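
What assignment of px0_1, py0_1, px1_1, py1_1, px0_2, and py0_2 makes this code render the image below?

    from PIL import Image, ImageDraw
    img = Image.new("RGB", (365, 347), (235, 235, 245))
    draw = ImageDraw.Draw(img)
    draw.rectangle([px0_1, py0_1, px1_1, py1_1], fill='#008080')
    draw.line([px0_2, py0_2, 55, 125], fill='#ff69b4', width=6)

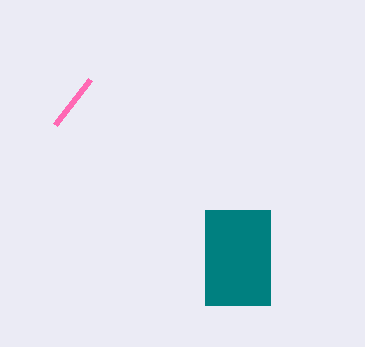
px0_1 = 205; py0_1 = 210; px1_1 = 270; py1_1 = 305; px0_2 = 90; py0_2 = 80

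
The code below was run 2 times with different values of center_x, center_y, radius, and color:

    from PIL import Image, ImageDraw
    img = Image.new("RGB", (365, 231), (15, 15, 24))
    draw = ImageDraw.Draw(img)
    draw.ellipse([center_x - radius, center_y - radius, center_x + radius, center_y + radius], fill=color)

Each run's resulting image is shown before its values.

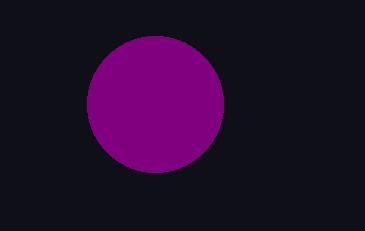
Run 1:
center_x = 155, center_y = 104, radius = 68, color = 'purple'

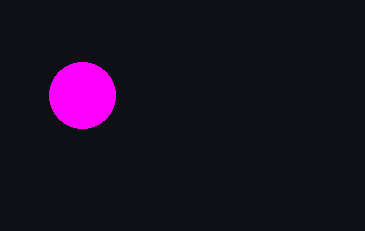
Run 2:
center_x = 82
center_y = 95
radius = 33
color = 'magenta'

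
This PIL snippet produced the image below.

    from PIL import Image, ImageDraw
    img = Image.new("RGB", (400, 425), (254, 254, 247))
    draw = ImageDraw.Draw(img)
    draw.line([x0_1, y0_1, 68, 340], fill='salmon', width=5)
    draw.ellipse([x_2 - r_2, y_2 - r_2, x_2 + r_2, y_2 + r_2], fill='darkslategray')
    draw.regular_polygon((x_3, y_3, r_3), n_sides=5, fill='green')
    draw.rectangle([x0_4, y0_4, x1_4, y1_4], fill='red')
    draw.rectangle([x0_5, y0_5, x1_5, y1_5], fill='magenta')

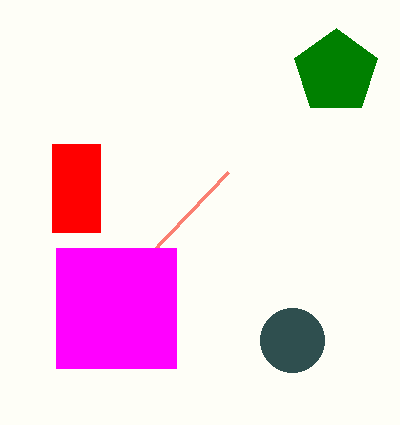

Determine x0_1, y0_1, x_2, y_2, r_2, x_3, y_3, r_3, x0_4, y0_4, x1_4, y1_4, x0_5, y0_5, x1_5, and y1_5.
x0_1 = 228; y0_1 = 172; x_2 = 292; y_2 = 340; r_2 = 32; x_3 = 336; y_3 = 72; r_3 = 44; x0_4 = 52; y0_4 = 144; x1_4 = 100; y1_4 = 232; x0_5 = 56; y0_5 = 248; x1_5 = 176; y1_5 = 368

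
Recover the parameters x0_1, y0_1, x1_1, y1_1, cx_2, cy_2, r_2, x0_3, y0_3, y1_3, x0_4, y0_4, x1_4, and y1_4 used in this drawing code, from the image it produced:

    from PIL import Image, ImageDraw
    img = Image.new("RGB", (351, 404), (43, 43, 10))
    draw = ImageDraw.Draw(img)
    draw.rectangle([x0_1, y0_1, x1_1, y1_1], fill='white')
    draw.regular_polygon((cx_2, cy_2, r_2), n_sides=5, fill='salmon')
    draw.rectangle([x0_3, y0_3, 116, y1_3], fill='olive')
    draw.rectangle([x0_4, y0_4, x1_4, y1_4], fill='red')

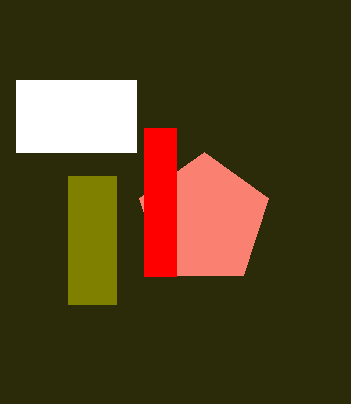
x0_1 = 16
y0_1 = 80
x1_1 = 136
y1_1 = 152
cx_2 = 204
cy_2 = 220
r_2 = 68
x0_3 = 68
y0_3 = 176
y1_3 = 304
x0_4 = 144
y0_4 = 128
x1_4 = 176
y1_4 = 276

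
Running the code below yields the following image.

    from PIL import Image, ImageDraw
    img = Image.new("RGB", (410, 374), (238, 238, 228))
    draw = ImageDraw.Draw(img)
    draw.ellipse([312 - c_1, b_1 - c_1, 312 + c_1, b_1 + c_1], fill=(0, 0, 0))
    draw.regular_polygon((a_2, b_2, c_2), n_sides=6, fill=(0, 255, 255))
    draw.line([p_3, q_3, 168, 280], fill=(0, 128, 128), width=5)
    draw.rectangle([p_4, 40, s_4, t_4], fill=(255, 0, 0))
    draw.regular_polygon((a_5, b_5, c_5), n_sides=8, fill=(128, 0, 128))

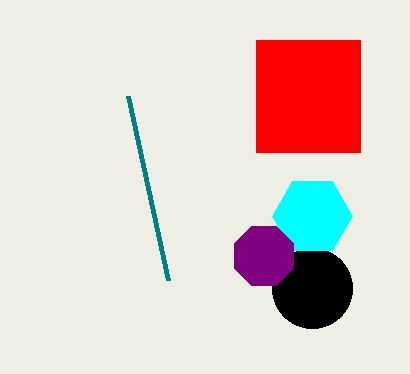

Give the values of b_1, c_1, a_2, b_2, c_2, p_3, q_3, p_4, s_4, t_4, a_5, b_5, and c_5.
b_1 = 288; c_1 = 40; a_2 = 312; b_2 = 216; c_2 = 40; p_3 = 128; q_3 = 96; p_4 = 256; s_4 = 360; t_4 = 152; a_5 = 264; b_5 = 256; c_5 = 32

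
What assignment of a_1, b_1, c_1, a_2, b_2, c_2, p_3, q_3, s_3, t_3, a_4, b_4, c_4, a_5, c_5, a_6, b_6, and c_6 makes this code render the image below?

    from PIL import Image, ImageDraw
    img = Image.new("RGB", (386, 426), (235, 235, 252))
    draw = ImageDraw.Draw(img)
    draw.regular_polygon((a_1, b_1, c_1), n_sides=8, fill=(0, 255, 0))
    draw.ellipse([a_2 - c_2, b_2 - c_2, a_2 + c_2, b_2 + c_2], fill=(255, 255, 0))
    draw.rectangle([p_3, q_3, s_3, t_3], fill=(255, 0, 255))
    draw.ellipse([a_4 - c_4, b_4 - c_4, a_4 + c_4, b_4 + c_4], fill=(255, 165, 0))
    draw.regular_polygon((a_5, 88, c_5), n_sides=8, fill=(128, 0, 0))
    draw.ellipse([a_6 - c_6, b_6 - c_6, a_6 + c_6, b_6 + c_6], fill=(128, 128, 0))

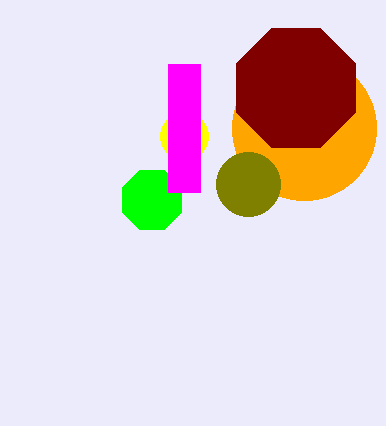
a_1 = 152, b_1 = 200, c_1 = 32, a_2 = 184, b_2 = 136, c_2 = 24, p_3 = 168, q_3 = 64, s_3 = 200, t_3 = 192, a_4 = 304, b_4 = 128, c_4 = 72, a_5 = 296, c_5 = 64, a_6 = 248, b_6 = 184, c_6 = 32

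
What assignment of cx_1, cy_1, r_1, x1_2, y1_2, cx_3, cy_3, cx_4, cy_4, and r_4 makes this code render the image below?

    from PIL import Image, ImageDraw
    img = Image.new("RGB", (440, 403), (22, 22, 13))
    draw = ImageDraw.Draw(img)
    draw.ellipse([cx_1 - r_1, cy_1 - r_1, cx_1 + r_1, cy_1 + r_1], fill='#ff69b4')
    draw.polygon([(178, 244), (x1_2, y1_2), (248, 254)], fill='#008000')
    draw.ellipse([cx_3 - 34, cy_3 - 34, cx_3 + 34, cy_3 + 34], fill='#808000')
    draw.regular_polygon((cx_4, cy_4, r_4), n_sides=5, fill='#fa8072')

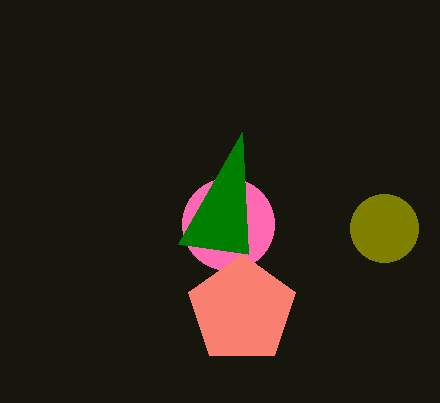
cx_1 = 228
cy_1 = 224
r_1 = 46
x1_2 = 242
y1_2 = 132
cx_3 = 384
cy_3 = 228
cx_4 = 242
cy_4 = 310
r_4 = 56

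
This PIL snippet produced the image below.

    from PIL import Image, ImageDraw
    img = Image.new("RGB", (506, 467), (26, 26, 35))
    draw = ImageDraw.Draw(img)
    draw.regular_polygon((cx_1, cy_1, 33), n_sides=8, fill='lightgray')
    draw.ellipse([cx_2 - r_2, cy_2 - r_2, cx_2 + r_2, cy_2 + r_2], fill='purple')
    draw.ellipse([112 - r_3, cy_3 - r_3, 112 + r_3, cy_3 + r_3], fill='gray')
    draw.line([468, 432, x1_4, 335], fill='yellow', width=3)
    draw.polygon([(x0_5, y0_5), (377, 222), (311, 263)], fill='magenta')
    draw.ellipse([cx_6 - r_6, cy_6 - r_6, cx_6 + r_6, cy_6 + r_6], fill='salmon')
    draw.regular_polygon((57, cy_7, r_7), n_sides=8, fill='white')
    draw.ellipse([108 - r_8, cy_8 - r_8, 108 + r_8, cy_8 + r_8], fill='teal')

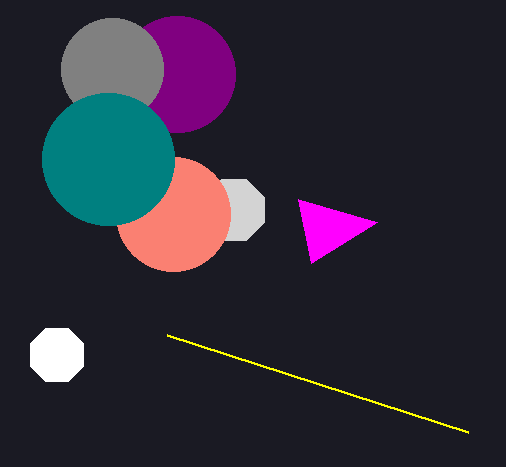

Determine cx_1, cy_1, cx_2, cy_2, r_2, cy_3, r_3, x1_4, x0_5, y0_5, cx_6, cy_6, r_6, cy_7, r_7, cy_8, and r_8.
cx_1 = 234; cy_1 = 210; cx_2 = 177; cy_2 = 74; r_2 = 58; cy_3 = 69; r_3 = 51; x1_4 = 167; x0_5 = 298; y0_5 = 199; cx_6 = 173; cy_6 = 214; r_6 = 57; cy_7 = 355; r_7 = 29; cy_8 = 159; r_8 = 66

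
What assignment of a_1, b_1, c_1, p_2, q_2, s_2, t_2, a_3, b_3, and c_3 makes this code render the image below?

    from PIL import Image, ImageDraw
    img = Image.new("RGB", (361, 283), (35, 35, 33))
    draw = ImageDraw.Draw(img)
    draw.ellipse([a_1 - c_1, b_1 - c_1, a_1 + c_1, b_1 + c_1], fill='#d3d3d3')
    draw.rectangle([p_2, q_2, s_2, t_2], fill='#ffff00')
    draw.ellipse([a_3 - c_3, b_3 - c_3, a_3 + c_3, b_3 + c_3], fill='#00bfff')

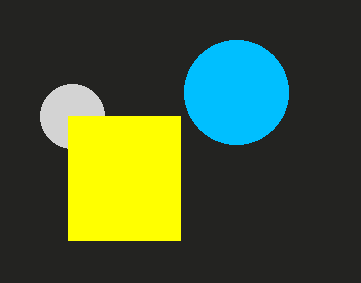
a_1 = 72; b_1 = 116; c_1 = 32; p_2 = 68; q_2 = 116; s_2 = 180; t_2 = 240; a_3 = 236; b_3 = 92; c_3 = 52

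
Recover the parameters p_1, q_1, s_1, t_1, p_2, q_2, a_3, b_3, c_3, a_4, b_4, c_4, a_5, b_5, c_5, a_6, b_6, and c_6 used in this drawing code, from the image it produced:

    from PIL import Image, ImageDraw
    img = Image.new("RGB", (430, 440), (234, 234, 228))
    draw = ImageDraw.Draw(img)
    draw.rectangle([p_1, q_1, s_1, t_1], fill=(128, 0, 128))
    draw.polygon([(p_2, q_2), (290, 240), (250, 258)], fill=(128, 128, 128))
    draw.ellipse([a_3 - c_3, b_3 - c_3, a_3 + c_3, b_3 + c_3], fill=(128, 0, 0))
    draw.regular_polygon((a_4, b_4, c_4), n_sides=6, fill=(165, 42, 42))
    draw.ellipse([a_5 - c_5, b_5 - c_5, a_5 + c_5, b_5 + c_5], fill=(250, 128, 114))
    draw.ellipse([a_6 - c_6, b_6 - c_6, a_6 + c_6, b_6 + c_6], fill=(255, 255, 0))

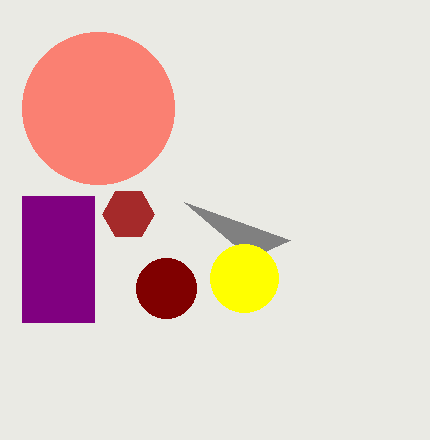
p_1 = 22, q_1 = 196, s_1 = 94, t_1 = 322, p_2 = 184, q_2 = 202, a_3 = 166, b_3 = 288, c_3 = 30, a_4 = 128, b_4 = 214, c_4 = 26, a_5 = 98, b_5 = 108, c_5 = 76, a_6 = 244, b_6 = 278, c_6 = 34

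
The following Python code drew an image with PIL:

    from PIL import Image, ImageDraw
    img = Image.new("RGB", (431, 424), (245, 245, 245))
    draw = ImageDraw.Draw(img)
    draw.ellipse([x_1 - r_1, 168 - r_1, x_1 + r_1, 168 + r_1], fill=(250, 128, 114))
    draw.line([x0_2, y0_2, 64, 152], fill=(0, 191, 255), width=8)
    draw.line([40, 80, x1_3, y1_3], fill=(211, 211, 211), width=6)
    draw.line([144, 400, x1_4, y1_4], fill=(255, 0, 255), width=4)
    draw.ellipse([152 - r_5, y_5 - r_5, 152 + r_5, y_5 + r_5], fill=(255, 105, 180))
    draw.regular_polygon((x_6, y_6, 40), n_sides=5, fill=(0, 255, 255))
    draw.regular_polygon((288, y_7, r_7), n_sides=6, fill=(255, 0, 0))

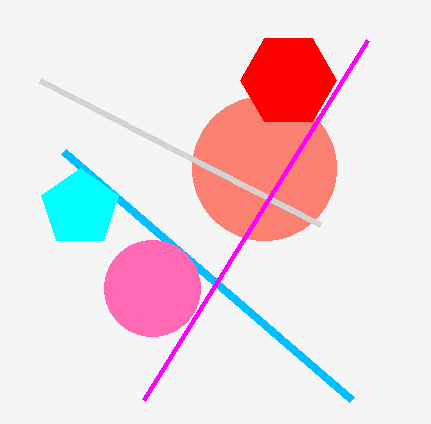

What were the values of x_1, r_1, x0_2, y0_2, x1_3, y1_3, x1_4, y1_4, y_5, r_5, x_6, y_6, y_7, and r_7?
x_1 = 264, r_1 = 72, x0_2 = 352, y0_2 = 400, x1_3 = 320, y1_3 = 224, x1_4 = 368, y1_4 = 40, y_5 = 288, r_5 = 48, x_6 = 80, y_6 = 208, y_7 = 80, r_7 = 48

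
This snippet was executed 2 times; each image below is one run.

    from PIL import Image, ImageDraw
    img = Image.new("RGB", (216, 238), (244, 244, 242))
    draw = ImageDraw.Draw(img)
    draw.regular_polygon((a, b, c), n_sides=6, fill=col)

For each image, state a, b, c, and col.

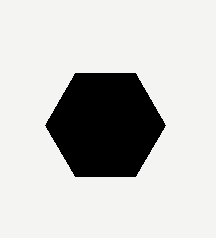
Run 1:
a = 105, b = 125, c = 60, col = 'black'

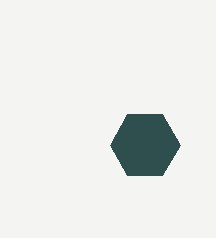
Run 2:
a = 145, b = 145, c = 35, col = 'darkslategray'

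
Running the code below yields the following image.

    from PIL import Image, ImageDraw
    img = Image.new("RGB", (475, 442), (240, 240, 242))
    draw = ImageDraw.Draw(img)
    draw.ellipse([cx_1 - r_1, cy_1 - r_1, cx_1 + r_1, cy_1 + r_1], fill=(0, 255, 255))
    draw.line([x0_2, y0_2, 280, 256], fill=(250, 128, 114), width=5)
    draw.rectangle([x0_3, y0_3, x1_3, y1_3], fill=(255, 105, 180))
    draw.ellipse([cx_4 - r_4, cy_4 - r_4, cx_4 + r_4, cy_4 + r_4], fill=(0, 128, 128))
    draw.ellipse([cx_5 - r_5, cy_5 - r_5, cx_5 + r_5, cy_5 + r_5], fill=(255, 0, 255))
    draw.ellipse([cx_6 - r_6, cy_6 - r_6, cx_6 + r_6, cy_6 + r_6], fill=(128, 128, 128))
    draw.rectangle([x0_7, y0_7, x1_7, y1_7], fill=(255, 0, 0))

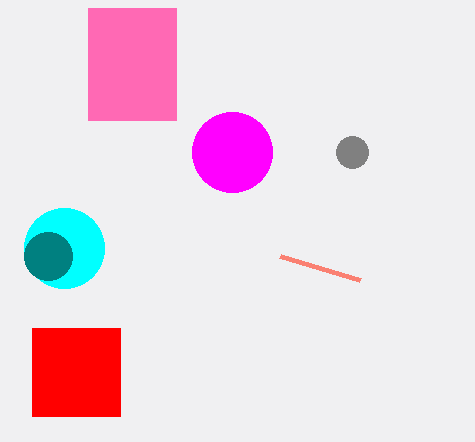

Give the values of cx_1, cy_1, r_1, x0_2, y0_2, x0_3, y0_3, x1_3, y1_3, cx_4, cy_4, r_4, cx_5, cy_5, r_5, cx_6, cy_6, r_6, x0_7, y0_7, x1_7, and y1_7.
cx_1 = 64
cy_1 = 248
r_1 = 40
x0_2 = 360
y0_2 = 280
x0_3 = 88
y0_3 = 8
x1_3 = 176
y1_3 = 120
cx_4 = 48
cy_4 = 256
r_4 = 24
cx_5 = 232
cy_5 = 152
r_5 = 40
cx_6 = 352
cy_6 = 152
r_6 = 16
x0_7 = 32
y0_7 = 328
x1_7 = 120
y1_7 = 416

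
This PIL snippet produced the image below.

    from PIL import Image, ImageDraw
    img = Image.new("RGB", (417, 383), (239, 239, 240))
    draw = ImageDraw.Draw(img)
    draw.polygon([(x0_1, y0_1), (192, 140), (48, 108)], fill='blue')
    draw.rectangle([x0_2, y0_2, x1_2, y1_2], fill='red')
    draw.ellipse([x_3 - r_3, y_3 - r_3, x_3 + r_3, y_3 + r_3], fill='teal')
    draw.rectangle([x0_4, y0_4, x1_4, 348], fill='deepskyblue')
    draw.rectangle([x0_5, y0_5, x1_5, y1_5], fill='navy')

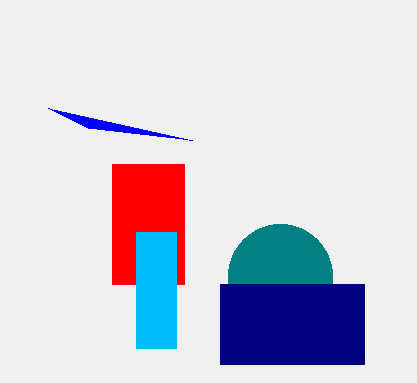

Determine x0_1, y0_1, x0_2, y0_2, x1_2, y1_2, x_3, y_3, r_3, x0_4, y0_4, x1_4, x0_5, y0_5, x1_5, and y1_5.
x0_1 = 88, y0_1 = 128, x0_2 = 112, y0_2 = 164, x1_2 = 184, y1_2 = 284, x_3 = 280, y_3 = 276, r_3 = 52, x0_4 = 136, y0_4 = 232, x1_4 = 176, x0_5 = 220, y0_5 = 284, x1_5 = 364, y1_5 = 364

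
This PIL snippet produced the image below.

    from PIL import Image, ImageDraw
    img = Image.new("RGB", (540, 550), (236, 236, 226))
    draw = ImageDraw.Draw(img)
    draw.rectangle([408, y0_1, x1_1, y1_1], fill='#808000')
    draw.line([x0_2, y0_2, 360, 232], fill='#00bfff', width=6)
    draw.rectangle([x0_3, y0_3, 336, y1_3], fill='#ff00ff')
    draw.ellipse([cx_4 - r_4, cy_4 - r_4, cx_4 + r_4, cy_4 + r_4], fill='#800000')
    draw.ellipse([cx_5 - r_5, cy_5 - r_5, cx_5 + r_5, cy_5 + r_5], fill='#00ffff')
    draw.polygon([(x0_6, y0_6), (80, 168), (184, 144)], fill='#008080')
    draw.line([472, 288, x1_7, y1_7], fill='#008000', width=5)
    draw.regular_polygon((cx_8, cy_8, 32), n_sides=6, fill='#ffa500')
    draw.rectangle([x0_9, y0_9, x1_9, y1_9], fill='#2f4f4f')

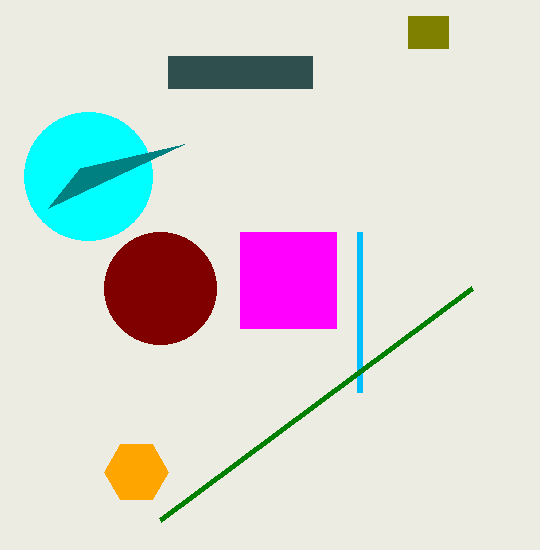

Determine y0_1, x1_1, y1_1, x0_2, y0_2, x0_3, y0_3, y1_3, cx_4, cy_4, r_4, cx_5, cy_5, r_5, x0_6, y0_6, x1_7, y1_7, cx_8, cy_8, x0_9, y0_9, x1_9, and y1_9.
y0_1 = 16; x1_1 = 448; y1_1 = 48; x0_2 = 360; y0_2 = 392; x0_3 = 240; y0_3 = 232; y1_3 = 328; cx_4 = 160; cy_4 = 288; r_4 = 56; cx_5 = 88; cy_5 = 176; r_5 = 64; x0_6 = 48; y0_6 = 208; x1_7 = 160; y1_7 = 520; cx_8 = 136; cy_8 = 472; x0_9 = 168; y0_9 = 56; x1_9 = 312; y1_9 = 88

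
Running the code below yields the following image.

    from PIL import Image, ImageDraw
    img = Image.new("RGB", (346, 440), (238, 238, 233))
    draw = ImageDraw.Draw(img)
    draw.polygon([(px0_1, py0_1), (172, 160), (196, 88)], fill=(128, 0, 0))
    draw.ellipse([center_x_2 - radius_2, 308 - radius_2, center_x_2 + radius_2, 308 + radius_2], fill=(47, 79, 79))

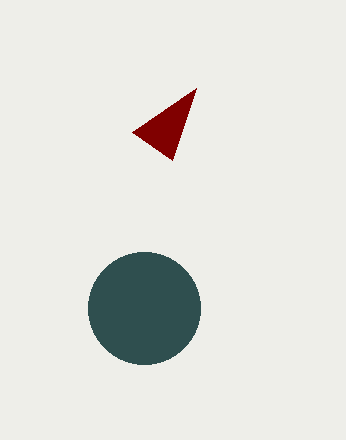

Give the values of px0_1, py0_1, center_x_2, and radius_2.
px0_1 = 132; py0_1 = 132; center_x_2 = 144; radius_2 = 56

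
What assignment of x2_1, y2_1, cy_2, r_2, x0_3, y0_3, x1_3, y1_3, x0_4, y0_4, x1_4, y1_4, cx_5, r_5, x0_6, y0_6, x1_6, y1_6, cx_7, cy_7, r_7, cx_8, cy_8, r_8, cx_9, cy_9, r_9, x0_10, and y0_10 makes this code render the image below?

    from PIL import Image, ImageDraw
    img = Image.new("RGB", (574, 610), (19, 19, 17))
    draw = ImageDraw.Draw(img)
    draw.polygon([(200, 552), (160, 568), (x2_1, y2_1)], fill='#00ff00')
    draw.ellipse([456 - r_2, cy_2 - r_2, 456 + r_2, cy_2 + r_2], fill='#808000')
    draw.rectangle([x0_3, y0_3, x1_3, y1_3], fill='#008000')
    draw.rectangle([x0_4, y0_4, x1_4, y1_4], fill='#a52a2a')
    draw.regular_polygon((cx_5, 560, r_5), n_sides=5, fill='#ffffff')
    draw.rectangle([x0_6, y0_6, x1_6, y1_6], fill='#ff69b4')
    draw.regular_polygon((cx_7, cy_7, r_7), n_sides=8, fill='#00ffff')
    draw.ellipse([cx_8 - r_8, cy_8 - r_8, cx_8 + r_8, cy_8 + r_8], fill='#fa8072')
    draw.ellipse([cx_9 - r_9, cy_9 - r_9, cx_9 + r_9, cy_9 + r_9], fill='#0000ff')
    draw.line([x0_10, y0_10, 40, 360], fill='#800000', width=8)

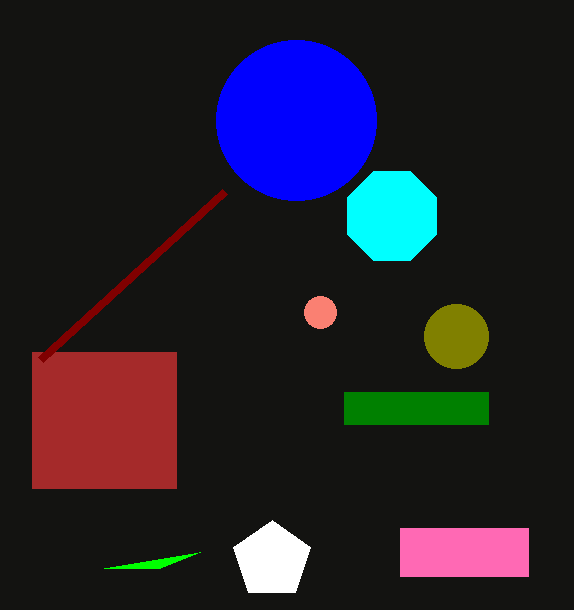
x2_1 = 104
y2_1 = 568
cy_2 = 336
r_2 = 32
x0_3 = 344
y0_3 = 392
x1_3 = 488
y1_3 = 424
x0_4 = 32
y0_4 = 352
x1_4 = 176
y1_4 = 488
cx_5 = 272
r_5 = 40
x0_6 = 400
y0_6 = 528
x1_6 = 528
y1_6 = 576
cx_7 = 392
cy_7 = 216
r_7 = 48
cx_8 = 320
cy_8 = 312
r_8 = 16
cx_9 = 296
cy_9 = 120
r_9 = 80
x0_10 = 224
y0_10 = 192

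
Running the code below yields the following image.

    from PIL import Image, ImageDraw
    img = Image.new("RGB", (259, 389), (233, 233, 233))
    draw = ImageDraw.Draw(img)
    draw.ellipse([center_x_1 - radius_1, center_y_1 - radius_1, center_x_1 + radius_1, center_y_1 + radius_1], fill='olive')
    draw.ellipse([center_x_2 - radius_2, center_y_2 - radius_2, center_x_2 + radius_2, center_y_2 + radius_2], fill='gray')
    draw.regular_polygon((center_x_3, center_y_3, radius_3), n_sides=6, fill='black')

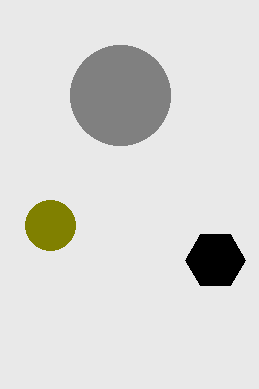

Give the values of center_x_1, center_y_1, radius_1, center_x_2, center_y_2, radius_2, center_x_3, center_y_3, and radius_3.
center_x_1 = 50, center_y_1 = 225, radius_1 = 25, center_x_2 = 120, center_y_2 = 95, radius_2 = 50, center_x_3 = 215, center_y_3 = 260, radius_3 = 30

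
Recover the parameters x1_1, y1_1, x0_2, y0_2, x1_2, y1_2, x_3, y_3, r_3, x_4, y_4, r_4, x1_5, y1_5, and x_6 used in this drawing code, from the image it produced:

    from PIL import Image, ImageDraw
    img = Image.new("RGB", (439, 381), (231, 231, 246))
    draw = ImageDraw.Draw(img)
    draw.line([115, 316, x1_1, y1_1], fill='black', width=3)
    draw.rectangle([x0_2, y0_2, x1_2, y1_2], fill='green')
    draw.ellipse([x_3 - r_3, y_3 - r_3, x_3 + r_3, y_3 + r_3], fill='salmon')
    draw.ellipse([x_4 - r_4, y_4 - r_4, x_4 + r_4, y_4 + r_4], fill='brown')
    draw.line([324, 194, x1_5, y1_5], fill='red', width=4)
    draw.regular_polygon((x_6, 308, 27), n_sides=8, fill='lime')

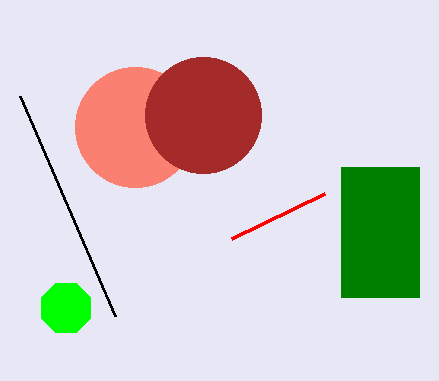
x1_1 = 20, y1_1 = 96, x0_2 = 341, y0_2 = 167, x1_2 = 419, y1_2 = 297, x_3 = 135, y_3 = 127, r_3 = 60, x_4 = 203, y_4 = 115, r_4 = 58, x1_5 = 231, y1_5 = 239, x_6 = 66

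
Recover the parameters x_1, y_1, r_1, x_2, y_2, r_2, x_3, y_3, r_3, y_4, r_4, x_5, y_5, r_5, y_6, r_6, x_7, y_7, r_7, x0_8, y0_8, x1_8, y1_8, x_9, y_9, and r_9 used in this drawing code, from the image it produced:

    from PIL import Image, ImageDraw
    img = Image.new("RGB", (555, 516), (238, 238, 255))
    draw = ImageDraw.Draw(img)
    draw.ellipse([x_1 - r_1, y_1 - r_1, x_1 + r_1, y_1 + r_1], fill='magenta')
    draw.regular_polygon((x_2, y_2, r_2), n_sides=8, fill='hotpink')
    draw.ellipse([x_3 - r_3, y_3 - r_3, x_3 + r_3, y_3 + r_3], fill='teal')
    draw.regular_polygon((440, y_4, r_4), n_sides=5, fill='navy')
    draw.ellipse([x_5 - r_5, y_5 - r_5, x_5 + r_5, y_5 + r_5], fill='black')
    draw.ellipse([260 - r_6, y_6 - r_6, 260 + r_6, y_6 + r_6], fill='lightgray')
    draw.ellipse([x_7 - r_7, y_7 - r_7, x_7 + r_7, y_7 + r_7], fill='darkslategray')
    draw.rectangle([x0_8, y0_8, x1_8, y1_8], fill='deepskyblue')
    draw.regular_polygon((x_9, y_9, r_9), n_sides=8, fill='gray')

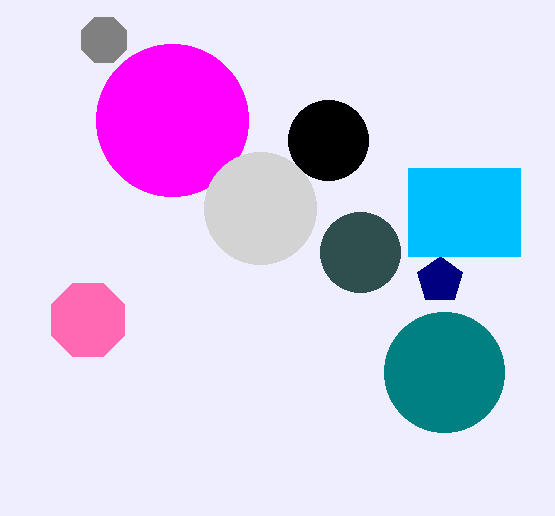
x_1 = 172, y_1 = 120, r_1 = 76, x_2 = 88, y_2 = 320, r_2 = 40, x_3 = 444, y_3 = 372, r_3 = 60, y_4 = 280, r_4 = 24, x_5 = 328, y_5 = 140, r_5 = 40, y_6 = 208, r_6 = 56, x_7 = 360, y_7 = 252, r_7 = 40, x0_8 = 408, y0_8 = 168, x1_8 = 520, y1_8 = 256, x_9 = 104, y_9 = 40, r_9 = 24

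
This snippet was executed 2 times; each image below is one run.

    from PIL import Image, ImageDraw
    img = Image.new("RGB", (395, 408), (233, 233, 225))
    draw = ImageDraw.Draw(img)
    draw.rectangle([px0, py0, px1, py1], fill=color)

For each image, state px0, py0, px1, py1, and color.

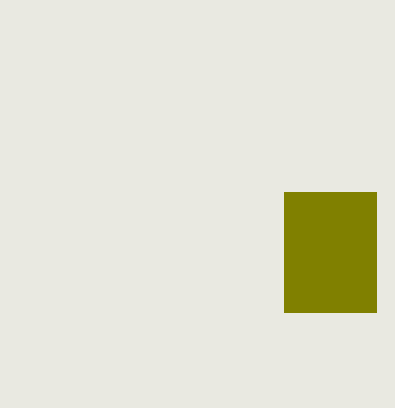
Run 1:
px0 = 284
py0 = 192
px1 = 376
py1 = 312
color = 'olive'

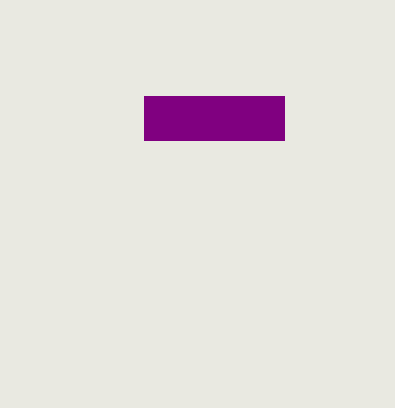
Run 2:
px0 = 144
py0 = 96
px1 = 284
py1 = 140
color = 'purple'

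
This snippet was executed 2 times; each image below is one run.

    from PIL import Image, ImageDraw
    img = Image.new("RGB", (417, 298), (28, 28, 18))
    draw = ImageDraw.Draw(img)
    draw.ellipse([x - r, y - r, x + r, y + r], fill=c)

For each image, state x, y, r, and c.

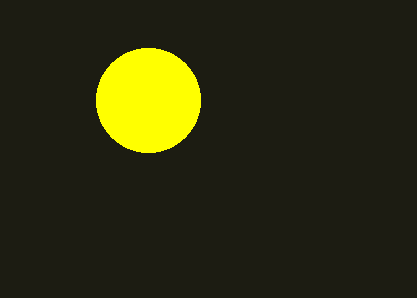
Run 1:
x = 148
y = 100
r = 52
c = 'yellow'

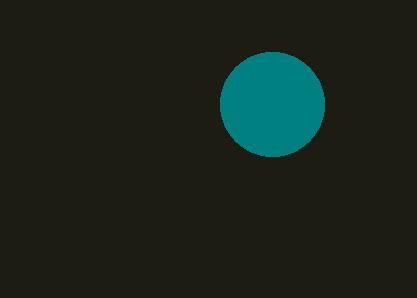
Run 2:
x = 272, y = 104, r = 52, c = 'teal'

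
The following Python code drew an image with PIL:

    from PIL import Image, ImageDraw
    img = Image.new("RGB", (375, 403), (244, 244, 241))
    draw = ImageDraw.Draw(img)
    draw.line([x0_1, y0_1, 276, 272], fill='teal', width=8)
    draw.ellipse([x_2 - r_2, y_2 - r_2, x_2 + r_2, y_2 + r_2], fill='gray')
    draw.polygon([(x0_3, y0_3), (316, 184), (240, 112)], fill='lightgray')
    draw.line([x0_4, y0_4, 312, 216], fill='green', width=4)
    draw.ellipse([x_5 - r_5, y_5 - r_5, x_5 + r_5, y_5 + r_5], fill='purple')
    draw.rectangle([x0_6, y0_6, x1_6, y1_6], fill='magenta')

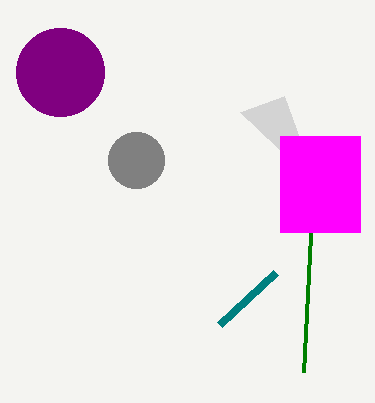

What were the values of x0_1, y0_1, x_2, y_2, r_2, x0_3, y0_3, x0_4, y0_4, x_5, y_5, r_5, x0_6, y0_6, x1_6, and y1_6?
x0_1 = 220, y0_1 = 324, x_2 = 136, y_2 = 160, r_2 = 28, x0_3 = 284, y0_3 = 96, x0_4 = 304, y0_4 = 372, x_5 = 60, y_5 = 72, r_5 = 44, x0_6 = 280, y0_6 = 136, x1_6 = 360, y1_6 = 232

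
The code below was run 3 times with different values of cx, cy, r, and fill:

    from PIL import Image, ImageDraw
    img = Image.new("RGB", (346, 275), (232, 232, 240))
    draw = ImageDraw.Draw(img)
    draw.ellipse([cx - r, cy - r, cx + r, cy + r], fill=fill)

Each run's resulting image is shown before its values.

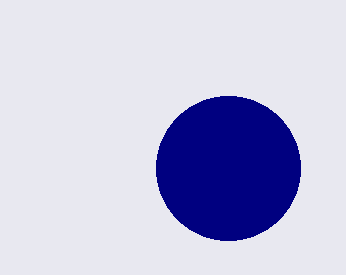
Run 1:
cx = 228, cy = 168, r = 72, fill = 'navy'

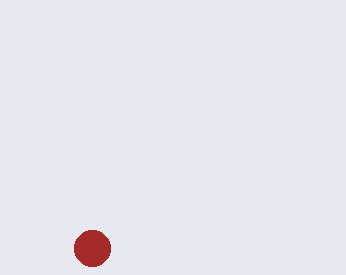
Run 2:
cx = 92
cy = 248
r = 18
fill = 'brown'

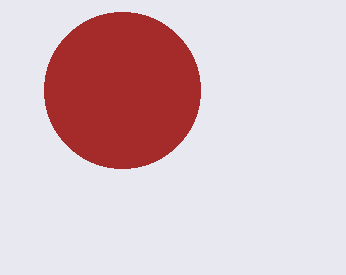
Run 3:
cx = 122; cy = 90; r = 78; fill = 'brown'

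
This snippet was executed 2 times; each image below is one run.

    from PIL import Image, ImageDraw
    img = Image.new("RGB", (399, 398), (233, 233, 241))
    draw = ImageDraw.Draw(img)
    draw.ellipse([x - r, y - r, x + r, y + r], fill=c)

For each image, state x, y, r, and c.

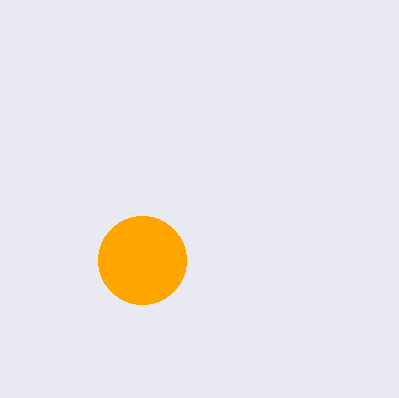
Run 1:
x = 142; y = 260; r = 44; c = 'orange'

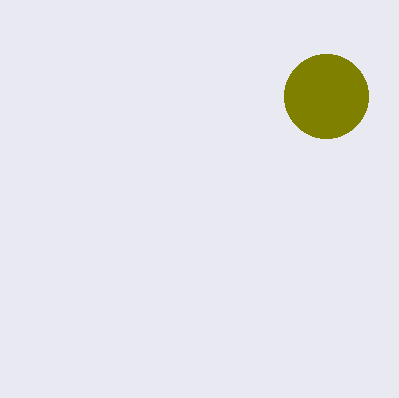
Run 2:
x = 326, y = 96, r = 42, c = 'olive'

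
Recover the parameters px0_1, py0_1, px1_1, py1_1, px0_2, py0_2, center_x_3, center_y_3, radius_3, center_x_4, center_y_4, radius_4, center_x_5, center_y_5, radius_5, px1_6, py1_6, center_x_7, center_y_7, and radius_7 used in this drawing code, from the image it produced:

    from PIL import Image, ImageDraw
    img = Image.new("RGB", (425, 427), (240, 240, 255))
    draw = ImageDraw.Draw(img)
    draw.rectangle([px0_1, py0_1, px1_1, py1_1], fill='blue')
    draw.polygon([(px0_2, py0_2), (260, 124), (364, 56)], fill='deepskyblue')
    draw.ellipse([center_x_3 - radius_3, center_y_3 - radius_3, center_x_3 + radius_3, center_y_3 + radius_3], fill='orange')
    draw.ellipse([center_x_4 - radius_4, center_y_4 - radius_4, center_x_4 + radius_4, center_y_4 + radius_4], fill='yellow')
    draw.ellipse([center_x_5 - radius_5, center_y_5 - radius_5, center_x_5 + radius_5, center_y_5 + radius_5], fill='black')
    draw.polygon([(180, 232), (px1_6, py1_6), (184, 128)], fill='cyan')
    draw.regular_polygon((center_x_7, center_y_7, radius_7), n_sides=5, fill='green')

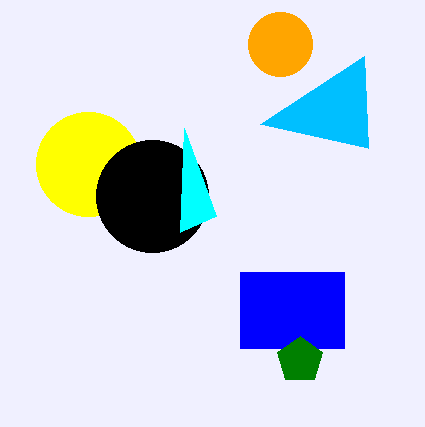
px0_1 = 240; py0_1 = 272; px1_1 = 344; py1_1 = 348; px0_2 = 368; py0_2 = 148; center_x_3 = 280; center_y_3 = 44; radius_3 = 32; center_x_4 = 88; center_y_4 = 164; radius_4 = 52; center_x_5 = 152; center_y_5 = 196; radius_5 = 56; px1_6 = 216; py1_6 = 216; center_x_7 = 300; center_y_7 = 360; radius_7 = 24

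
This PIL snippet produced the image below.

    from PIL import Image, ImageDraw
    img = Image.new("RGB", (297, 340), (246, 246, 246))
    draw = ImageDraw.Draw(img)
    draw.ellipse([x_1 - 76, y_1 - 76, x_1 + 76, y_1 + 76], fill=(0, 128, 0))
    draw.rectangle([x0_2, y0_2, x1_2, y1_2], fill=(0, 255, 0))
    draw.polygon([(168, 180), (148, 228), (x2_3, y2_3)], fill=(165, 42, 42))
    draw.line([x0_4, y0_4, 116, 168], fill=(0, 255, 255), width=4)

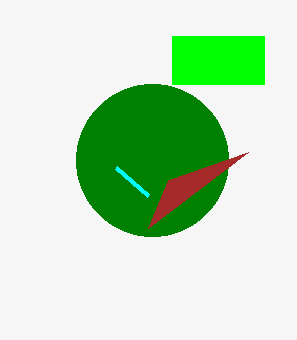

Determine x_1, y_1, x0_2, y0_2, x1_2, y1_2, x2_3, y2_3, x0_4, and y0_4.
x_1 = 152
y_1 = 160
x0_2 = 172
y0_2 = 36
x1_2 = 264
y1_2 = 84
x2_3 = 248
y2_3 = 152
x0_4 = 148
y0_4 = 196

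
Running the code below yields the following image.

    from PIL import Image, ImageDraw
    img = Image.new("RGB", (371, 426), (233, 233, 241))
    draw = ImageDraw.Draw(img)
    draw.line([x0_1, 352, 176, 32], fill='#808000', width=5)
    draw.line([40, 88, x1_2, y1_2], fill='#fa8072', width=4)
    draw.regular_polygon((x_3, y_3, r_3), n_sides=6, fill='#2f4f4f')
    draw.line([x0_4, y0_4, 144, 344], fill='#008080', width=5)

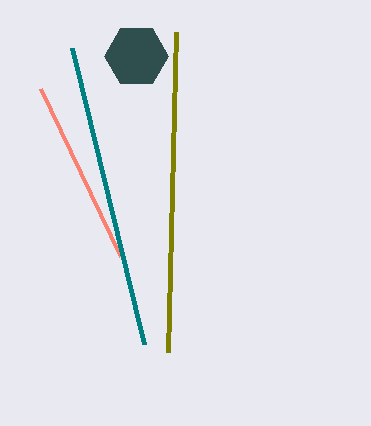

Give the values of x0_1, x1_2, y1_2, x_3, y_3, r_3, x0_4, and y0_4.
x0_1 = 168, x1_2 = 120, y1_2 = 256, x_3 = 136, y_3 = 56, r_3 = 32, x0_4 = 72, y0_4 = 48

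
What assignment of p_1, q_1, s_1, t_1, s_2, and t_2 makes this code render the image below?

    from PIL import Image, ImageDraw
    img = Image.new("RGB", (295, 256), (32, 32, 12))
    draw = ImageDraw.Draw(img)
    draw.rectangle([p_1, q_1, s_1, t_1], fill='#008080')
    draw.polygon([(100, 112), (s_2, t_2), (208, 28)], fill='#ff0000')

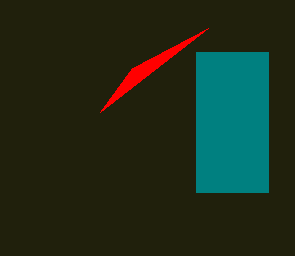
p_1 = 196
q_1 = 52
s_1 = 268
t_1 = 192
s_2 = 132
t_2 = 68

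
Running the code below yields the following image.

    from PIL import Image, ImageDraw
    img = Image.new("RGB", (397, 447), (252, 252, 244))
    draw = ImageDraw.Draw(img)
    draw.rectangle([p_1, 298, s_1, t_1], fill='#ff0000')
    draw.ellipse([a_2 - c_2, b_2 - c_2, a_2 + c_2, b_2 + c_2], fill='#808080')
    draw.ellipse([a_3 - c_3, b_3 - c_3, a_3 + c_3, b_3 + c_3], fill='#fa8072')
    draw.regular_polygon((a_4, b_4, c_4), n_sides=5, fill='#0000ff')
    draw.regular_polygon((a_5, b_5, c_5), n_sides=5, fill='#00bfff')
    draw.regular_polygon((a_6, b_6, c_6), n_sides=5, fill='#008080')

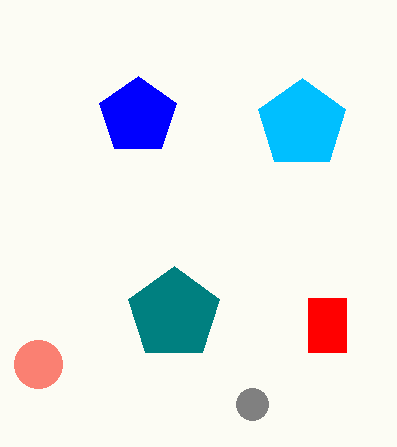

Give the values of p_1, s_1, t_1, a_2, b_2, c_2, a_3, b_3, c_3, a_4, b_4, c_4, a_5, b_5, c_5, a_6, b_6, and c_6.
p_1 = 308
s_1 = 346
t_1 = 352
a_2 = 252
b_2 = 404
c_2 = 16
a_3 = 38
b_3 = 364
c_3 = 24
a_4 = 138
b_4 = 116
c_4 = 40
a_5 = 302
b_5 = 124
c_5 = 46
a_6 = 174
b_6 = 314
c_6 = 48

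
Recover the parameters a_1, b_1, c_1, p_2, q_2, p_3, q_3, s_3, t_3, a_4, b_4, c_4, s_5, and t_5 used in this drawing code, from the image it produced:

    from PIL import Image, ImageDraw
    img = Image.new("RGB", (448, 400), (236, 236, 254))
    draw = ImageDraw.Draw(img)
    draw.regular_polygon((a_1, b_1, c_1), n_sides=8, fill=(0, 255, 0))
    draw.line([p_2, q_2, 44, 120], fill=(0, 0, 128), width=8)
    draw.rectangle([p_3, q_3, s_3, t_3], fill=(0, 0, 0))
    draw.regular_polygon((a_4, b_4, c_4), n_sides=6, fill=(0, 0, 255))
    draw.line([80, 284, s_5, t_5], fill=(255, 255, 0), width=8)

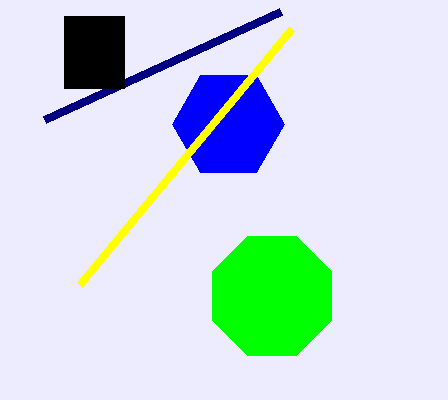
a_1 = 272; b_1 = 296; c_1 = 64; p_2 = 280; q_2 = 12; p_3 = 64; q_3 = 16; s_3 = 124; t_3 = 88; a_4 = 228; b_4 = 124; c_4 = 56; s_5 = 292; t_5 = 28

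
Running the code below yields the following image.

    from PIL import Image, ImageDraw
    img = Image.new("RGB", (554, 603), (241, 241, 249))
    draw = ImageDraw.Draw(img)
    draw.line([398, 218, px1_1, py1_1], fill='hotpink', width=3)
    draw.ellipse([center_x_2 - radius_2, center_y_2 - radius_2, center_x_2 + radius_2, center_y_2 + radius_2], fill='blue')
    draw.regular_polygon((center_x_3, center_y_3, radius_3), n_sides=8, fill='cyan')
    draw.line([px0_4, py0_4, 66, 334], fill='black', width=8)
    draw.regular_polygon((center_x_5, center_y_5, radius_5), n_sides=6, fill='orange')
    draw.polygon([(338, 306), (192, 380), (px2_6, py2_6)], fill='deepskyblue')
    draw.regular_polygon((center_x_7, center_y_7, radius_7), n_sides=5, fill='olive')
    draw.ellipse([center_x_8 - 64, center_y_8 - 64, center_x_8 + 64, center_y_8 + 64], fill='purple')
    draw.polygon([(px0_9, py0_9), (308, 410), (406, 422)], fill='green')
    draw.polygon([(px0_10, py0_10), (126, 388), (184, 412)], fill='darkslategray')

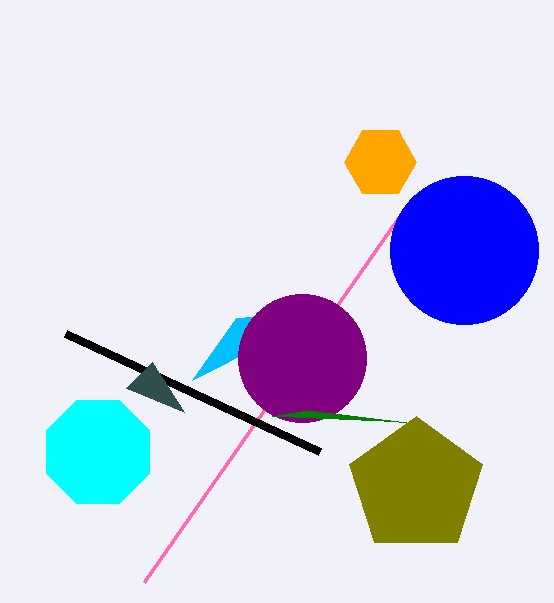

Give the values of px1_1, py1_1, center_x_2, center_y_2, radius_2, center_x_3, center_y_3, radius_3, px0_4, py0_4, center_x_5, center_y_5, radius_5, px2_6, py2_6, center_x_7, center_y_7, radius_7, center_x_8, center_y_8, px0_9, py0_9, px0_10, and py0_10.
px1_1 = 144; py1_1 = 582; center_x_2 = 464; center_y_2 = 250; radius_2 = 74; center_x_3 = 98; center_y_3 = 452; radius_3 = 56; px0_4 = 320; py0_4 = 452; center_x_5 = 380; center_y_5 = 162; radius_5 = 36; px2_6 = 236; py2_6 = 318; center_x_7 = 416; center_y_7 = 486; radius_7 = 70; center_x_8 = 302; center_y_8 = 358; px0_9 = 272; py0_9 = 416; px0_10 = 152; py0_10 = 362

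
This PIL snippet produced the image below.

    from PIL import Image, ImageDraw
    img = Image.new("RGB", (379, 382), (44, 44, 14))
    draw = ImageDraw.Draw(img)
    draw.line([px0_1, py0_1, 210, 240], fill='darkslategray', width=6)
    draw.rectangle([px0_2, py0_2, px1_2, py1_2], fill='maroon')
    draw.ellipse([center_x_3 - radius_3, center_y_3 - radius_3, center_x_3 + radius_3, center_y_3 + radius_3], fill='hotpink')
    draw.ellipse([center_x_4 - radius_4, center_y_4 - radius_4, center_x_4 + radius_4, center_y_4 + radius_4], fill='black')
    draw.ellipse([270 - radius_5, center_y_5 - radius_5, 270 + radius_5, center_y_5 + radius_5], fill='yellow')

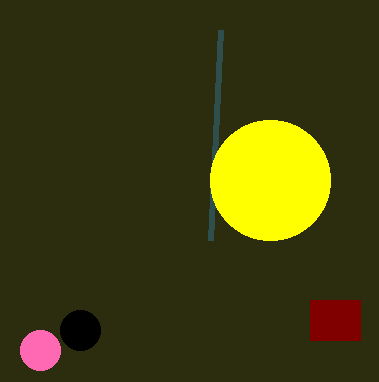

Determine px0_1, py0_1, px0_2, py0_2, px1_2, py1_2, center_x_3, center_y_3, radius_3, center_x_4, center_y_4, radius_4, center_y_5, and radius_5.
px0_1 = 220, py0_1 = 30, px0_2 = 310, py0_2 = 300, px1_2 = 360, py1_2 = 340, center_x_3 = 40, center_y_3 = 350, radius_3 = 20, center_x_4 = 80, center_y_4 = 330, radius_4 = 20, center_y_5 = 180, radius_5 = 60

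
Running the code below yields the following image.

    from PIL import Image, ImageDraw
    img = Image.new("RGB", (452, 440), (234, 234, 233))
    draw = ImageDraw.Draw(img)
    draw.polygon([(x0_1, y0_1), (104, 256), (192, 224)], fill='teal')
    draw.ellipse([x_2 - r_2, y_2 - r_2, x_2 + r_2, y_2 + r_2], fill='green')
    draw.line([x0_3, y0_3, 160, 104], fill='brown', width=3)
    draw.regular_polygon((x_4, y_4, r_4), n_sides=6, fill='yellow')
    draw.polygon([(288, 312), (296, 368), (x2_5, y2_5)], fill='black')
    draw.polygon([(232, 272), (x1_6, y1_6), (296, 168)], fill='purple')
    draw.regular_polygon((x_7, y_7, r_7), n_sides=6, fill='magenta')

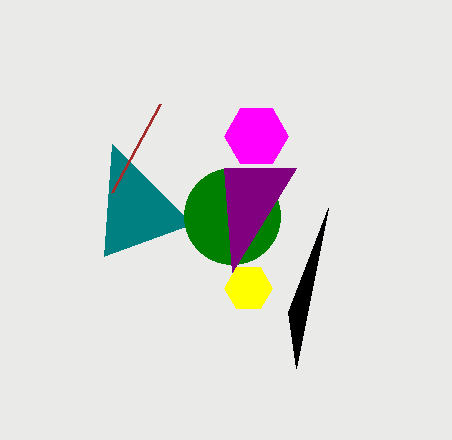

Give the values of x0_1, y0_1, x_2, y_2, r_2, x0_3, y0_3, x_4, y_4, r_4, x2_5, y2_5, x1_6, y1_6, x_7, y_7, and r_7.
x0_1 = 112, y0_1 = 144, x_2 = 232, y_2 = 216, r_2 = 48, x0_3 = 112, y0_3 = 192, x_4 = 248, y_4 = 288, r_4 = 24, x2_5 = 328, y2_5 = 208, x1_6 = 224, y1_6 = 168, x_7 = 256, y_7 = 136, r_7 = 32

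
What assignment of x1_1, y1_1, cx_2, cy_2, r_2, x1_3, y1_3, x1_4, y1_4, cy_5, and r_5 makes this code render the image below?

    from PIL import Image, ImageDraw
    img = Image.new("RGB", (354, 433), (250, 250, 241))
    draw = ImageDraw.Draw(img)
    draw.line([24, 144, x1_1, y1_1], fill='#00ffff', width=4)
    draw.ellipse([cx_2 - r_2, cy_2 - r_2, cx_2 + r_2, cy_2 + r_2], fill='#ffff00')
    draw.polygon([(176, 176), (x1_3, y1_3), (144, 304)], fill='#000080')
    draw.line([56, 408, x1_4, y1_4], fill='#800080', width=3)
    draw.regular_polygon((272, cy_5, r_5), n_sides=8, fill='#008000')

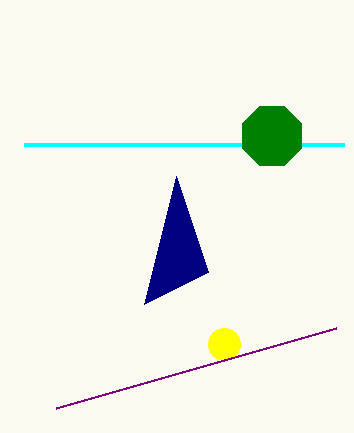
x1_1 = 344
y1_1 = 144
cx_2 = 224
cy_2 = 344
r_2 = 16
x1_3 = 208
y1_3 = 272
x1_4 = 336
y1_4 = 328
cy_5 = 136
r_5 = 32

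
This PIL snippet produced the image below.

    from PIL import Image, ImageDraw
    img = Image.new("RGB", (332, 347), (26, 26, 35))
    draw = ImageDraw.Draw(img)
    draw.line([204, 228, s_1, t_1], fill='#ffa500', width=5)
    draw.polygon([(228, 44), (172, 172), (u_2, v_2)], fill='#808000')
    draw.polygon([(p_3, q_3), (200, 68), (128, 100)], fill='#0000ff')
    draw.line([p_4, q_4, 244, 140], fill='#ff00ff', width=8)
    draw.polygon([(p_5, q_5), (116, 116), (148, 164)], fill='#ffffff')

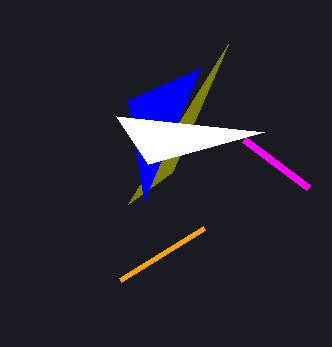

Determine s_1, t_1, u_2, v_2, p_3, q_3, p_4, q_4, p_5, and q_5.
s_1 = 120
t_1 = 280
u_2 = 128
v_2 = 204
p_3 = 144
q_3 = 200
p_4 = 308
q_4 = 188
p_5 = 264
q_5 = 132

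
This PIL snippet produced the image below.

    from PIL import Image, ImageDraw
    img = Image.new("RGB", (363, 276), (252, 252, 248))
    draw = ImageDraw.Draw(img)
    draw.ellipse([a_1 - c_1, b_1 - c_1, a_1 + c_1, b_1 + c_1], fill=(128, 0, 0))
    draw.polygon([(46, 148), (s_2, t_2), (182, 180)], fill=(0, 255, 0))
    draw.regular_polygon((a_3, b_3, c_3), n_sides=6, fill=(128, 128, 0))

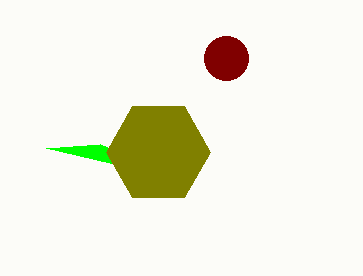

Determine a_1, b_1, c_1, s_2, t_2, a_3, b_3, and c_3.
a_1 = 226; b_1 = 58; c_1 = 22; s_2 = 100; t_2 = 144; a_3 = 158; b_3 = 152; c_3 = 52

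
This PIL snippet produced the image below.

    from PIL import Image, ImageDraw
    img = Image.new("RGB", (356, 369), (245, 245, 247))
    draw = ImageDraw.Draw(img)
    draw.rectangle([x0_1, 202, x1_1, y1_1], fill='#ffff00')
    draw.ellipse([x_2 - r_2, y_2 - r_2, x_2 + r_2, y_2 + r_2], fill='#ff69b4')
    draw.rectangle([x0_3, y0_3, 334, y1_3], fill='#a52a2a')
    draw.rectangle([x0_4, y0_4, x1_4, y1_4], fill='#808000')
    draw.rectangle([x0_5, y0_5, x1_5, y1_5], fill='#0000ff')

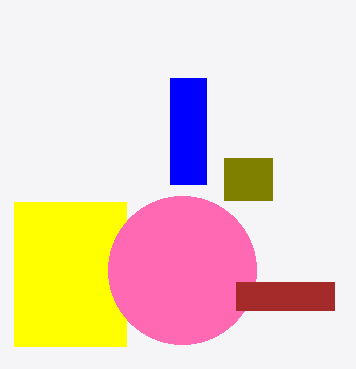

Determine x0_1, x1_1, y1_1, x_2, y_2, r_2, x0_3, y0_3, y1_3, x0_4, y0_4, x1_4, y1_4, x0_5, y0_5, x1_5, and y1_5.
x0_1 = 14, x1_1 = 126, y1_1 = 346, x_2 = 182, y_2 = 270, r_2 = 74, x0_3 = 236, y0_3 = 282, y1_3 = 310, x0_4 = 224, y0_4 = 158, x1_4 = 272, y1_4 = 200, x0_5 = 170, y0_5 = 78, x1_5 = 206, y1_5 = 184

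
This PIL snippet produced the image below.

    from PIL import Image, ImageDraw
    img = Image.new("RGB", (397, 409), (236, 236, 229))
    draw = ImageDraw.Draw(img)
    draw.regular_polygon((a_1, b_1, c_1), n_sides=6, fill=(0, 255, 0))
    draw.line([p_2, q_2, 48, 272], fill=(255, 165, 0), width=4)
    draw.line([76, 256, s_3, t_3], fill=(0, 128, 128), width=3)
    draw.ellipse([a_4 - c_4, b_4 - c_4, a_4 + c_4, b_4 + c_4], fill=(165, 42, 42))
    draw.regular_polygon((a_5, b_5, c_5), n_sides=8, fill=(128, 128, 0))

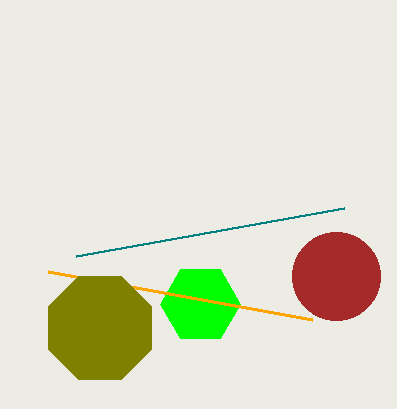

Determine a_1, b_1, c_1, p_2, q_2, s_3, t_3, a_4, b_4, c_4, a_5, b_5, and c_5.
a_1 = 200, b_1 = 304, c_1 = 40, p_2 = 312, q_2 = 320, s_3 = 344, t_3 = 208, a_4 = 336, b_4 = 276, c_4 = 44, a_5 = 100, b_5 = 328, c_5 = 56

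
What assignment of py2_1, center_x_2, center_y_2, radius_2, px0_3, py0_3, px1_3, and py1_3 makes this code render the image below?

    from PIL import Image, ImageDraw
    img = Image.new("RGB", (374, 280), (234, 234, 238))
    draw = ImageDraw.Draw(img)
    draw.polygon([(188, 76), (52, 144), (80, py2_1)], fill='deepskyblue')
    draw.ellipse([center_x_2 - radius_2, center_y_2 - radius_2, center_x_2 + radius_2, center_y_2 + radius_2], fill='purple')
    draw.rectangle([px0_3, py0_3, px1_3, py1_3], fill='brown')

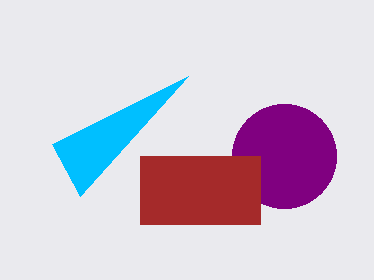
py2_1 = 196
center_x_2 = 284
center_y_2 = 156
radius_2 = 52
px0_3 = 140
py0_3 = 156
px1_3 = 260
py1_3 = 224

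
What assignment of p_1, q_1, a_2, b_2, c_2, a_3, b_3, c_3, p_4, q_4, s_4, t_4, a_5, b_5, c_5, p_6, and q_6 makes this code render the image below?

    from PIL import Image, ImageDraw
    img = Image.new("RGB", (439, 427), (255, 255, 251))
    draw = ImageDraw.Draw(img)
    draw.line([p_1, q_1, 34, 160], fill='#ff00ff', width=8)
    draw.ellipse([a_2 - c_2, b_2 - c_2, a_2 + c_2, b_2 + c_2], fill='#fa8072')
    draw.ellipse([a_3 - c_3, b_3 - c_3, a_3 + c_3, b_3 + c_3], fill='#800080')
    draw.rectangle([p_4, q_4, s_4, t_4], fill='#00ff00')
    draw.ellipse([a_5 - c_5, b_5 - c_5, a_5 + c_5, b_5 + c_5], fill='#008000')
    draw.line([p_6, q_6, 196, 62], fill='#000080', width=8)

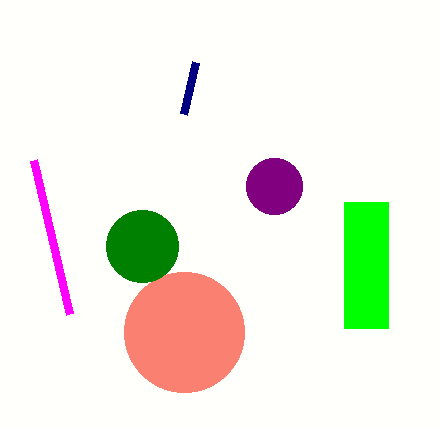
p_1 = 70
q_1 = 314
a_2 = 184
b_2 = 332
c_2 = 60
a_3 = 274
b_3 = 186
c_3 = 28
p_4 = 344
q_4 = 202
s_4 = 388
t_4 = 328
a_5 = 142
b_5 = 246
c_5 = 36
p_6 = 184
q_6 = 114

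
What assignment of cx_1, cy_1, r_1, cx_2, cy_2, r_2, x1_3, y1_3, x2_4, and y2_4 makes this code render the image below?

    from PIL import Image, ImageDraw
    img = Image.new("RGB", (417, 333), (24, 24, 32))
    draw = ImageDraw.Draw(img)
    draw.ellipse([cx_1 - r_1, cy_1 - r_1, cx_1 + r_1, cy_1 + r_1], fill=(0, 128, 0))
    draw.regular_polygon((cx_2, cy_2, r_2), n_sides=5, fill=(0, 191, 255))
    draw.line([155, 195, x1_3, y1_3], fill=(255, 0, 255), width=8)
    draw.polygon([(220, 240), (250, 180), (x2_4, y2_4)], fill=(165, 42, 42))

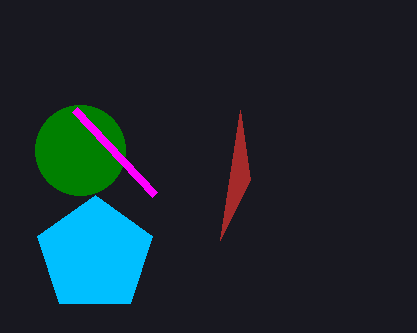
cx_1 = 80
cy_1 = 150
r_1 = 45
cx_2 = 95
cy_2 = 255
r_2 = 60
x1_3 = 75
y1_3 = 110
x2_4 = 240
y2_4 = 110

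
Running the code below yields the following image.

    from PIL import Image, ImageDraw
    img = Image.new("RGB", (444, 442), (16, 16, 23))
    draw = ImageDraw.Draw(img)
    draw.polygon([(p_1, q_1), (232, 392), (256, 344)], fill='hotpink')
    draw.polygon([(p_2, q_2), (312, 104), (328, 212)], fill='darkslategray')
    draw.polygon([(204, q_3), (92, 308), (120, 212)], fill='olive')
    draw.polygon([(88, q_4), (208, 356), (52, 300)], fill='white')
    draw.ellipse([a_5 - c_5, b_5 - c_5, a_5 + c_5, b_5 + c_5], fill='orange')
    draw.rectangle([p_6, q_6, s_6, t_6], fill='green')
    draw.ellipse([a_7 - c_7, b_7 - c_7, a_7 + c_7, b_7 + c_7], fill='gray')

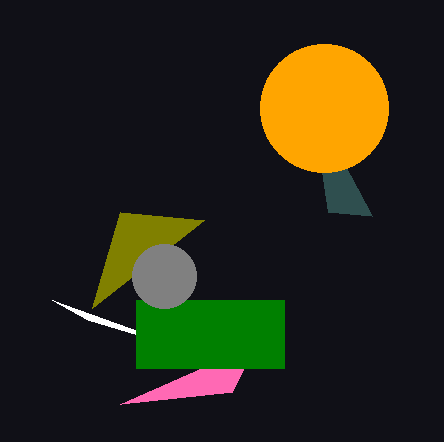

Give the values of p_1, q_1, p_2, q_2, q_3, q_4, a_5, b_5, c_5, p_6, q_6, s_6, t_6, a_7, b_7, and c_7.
p_1 = 120; q_1 = 404; p_2 = 372; q_2 = 216; q_3 = 220; q_4 = 320; a_5 = 324; b_5 = 108; c_5 = 64; p_6 = 136; q_6 = 300; s_6 = 284; t_6 = 368; a_7 = 164; b_7 = 276; c_7 = 32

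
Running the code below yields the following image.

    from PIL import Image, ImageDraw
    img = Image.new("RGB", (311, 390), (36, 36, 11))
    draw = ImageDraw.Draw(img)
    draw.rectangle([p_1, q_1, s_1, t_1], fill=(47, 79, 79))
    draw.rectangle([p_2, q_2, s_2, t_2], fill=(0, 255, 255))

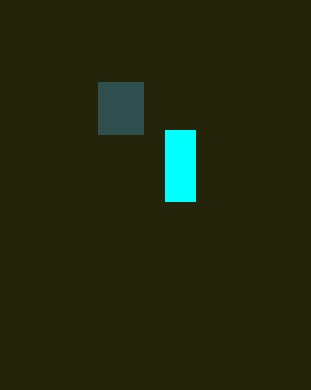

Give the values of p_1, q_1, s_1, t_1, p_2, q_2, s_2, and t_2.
p_1 = 98; q_1 = 82; s_1 = 143; t_1 = 134; p_2 = 165; q_2 = 130; s_2 = 195; t_2 = 201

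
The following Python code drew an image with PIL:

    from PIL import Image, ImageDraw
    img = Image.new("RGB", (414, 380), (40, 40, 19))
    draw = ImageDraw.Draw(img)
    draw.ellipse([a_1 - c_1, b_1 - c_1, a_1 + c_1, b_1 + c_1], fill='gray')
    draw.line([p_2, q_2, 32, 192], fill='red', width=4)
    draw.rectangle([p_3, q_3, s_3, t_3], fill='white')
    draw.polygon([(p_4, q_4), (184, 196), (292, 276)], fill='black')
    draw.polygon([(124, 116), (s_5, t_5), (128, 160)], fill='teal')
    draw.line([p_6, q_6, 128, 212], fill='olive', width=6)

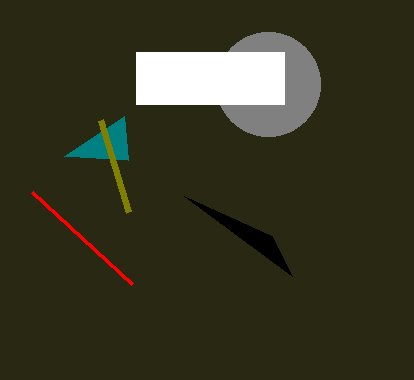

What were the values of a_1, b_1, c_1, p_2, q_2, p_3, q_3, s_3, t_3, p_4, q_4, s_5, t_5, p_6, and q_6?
a_1 = 268; b_1 = 84; c_1 = 52; p_2 = 132; q_2 = 284; p_3 = 136; q_3 = 52; s_3 = 284; t_3 = 104; p_4 = 272; q_4 = 236; s_5 = 64; t_5 = 156; p_6 = 100; q_6 = 120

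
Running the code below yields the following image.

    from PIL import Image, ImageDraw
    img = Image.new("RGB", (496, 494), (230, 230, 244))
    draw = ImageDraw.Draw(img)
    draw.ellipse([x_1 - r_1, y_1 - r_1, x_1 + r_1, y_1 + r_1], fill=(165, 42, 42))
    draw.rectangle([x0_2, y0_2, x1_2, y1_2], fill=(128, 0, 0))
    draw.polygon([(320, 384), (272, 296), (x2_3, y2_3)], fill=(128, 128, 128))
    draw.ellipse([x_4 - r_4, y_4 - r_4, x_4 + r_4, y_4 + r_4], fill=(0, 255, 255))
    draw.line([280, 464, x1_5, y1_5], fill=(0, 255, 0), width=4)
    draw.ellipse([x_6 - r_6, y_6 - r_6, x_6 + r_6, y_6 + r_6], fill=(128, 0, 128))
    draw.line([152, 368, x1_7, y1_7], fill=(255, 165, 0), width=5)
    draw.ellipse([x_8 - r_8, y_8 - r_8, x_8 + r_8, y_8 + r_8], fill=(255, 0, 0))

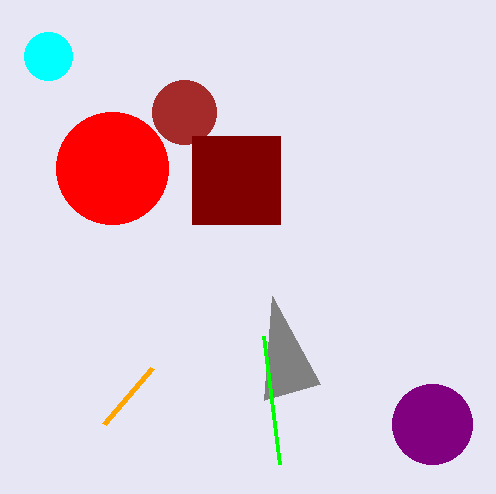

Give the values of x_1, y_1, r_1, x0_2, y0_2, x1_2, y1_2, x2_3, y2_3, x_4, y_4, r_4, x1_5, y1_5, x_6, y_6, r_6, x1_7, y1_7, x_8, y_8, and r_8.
x_1 = 184, y_1 = 112, r_1 = 32, x0_2 = 192, y0_2 = 136, x1_2 = 280, y1_2 = 224, x2_3 = 264, y2_3 = 400, x_4 = 48, y_4 = 56, r_4 = 24, x1_5 = 264, y1_5 = 336, x_6 = 432, y_6 = 424, r_6 = 40, x1_7 = 104, y1_7 = 424, x_8 = 112, y_8 = 168, r_8 = 56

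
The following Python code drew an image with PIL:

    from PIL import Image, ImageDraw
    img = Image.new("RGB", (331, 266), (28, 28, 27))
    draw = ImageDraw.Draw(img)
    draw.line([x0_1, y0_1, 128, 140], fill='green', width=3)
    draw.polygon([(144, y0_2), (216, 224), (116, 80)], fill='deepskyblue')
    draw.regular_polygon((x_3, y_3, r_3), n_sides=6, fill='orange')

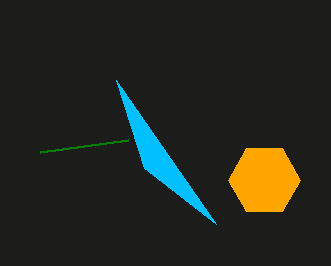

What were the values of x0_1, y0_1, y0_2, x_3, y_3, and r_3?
x0_1 = 40
y0_1 = 152
y0_2 = 168
x_3 = 264
y_3 = 180
r_3 = 36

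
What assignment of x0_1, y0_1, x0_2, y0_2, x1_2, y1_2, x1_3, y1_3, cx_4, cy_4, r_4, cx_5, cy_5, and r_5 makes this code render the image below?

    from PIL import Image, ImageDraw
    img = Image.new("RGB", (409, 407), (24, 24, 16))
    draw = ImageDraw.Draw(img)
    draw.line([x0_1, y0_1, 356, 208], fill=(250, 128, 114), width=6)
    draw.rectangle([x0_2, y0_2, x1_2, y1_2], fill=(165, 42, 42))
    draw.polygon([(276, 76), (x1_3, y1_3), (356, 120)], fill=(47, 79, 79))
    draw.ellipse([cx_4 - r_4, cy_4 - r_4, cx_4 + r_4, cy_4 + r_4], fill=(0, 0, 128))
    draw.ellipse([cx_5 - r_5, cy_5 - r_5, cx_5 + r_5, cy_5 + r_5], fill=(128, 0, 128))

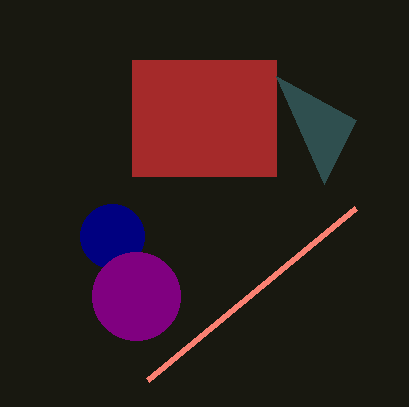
x0_1 = 148; y0_1 = 380; x0_2 = 132; y0_2 = 60; x1_2 = 276; y1_2 = 176; x1_3 = 324; y1_3 = 184; cx_4 = 112; cy_4 = 236; r_4 = 32; cx_5 = 136; cy_5 = 296; r_5 = 44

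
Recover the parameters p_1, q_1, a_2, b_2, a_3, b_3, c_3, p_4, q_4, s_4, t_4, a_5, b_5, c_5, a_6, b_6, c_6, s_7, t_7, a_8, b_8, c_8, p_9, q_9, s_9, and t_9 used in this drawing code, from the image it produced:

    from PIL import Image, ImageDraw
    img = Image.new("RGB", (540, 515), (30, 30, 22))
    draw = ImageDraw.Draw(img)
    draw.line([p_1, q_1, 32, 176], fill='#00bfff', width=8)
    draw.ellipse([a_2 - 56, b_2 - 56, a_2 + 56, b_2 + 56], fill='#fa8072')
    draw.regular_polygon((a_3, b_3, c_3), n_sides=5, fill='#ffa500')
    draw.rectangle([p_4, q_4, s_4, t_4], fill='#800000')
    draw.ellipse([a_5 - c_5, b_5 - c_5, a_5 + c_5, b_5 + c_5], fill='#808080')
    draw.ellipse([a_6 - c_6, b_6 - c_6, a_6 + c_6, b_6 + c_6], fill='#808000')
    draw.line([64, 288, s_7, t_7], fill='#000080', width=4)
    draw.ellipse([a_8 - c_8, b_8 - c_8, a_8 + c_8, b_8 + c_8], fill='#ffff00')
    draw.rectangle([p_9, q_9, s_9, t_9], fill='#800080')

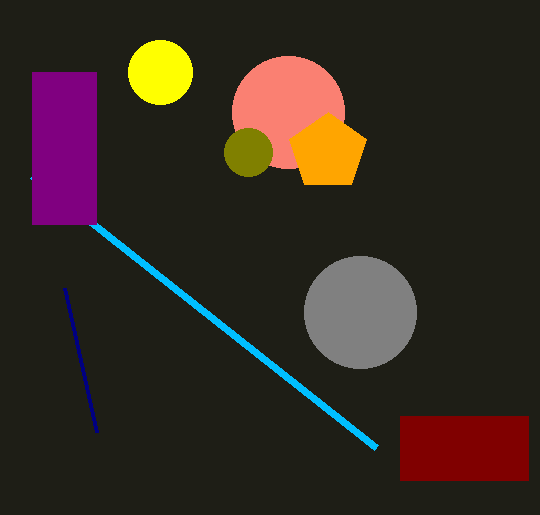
p_1 = 376
q_1 = 448
a_2 = 288
b_2 = 112
a_3 = 328
b_3 = 152
c_3 = 40
p_4 = 400
q_4 = 416
s_4 = 528
t_4 = 480
a_5 = 360
b_5 = 312
c_5 = 56
a_6 = 248
b_6 = 152
c_6 = 24
s_7 = 96
t_7 = 432
a_8 = 160
b_8 = 72
c_8 = 32
p_9 = 32
q_9 = 72
s_9 = 96
t_9 = 224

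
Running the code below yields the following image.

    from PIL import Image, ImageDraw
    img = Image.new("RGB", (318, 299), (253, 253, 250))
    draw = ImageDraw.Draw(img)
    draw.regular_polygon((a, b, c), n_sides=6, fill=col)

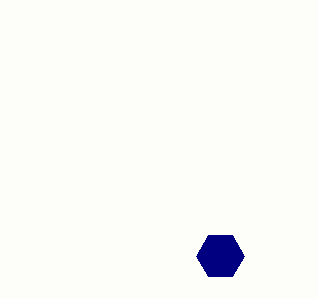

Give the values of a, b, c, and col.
a = 220
b = 256
c = 24
col = 'navy'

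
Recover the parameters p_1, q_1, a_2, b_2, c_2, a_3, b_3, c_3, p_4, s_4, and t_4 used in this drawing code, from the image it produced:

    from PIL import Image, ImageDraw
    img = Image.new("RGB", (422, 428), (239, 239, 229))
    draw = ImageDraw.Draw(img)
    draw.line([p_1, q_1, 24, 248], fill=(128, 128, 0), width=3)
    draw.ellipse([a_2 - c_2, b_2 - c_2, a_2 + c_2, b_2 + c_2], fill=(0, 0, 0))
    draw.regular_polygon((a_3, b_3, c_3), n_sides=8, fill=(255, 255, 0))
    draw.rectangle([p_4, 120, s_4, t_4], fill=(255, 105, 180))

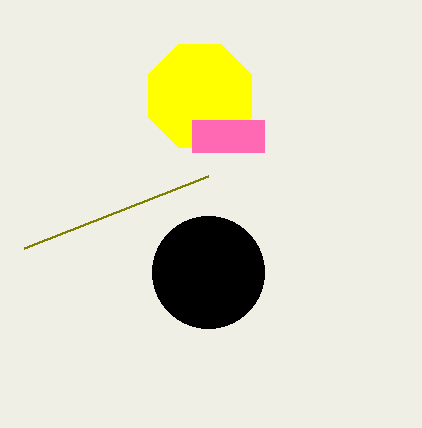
p_1 = 208
q_1 = 176
a_2 = 208
b_2 = 272
c_2 = 56
a_3 = 200
b_3 = 96
c_3 = 56
p_4 = 192
s_4 = 264
t_4 = 152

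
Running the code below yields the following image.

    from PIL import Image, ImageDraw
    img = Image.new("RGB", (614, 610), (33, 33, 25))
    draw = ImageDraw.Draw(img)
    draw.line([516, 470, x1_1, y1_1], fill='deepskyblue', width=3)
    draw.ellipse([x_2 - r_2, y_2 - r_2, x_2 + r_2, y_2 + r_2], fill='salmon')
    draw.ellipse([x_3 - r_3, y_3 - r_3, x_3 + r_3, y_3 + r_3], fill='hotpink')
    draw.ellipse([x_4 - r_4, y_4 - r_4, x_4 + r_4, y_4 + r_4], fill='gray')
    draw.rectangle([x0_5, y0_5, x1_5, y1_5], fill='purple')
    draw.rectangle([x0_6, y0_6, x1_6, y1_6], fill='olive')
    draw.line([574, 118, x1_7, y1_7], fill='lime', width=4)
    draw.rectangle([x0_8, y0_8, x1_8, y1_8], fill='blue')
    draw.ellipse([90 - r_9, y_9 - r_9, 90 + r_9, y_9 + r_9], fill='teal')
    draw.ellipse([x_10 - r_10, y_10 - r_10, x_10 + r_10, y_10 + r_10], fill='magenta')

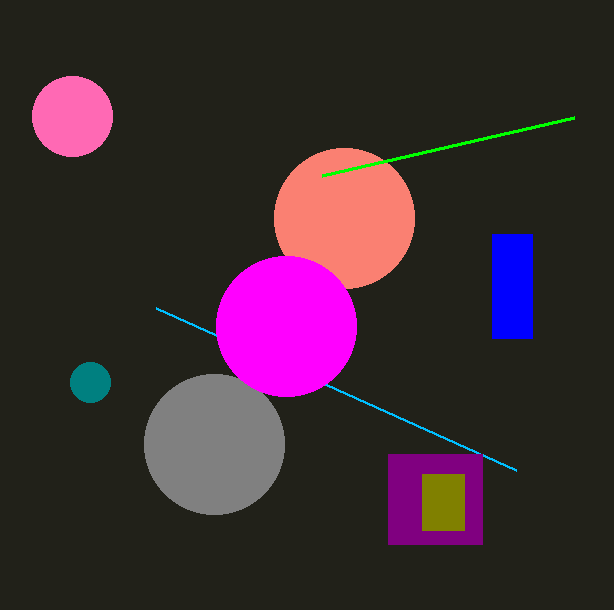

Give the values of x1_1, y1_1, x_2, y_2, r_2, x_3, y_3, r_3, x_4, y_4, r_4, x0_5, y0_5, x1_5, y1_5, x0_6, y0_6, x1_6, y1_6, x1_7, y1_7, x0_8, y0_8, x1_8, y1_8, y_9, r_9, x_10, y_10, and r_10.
x1_1 = 156, y1_1 = 308, x_2 = 344, y_2 = 218, r_2 = 70, x_3 = 72, y_3 = 116, r_3 = 40, x_4 = 214, y_4 = 444, r_4 = 70, x0_5 = 388, y0_5 = 454, x1_5 = 482, y1_5 = 544, x0_6 = 422, y0_6 = 474, x1_6 = 464, y1_6 = 530, x1_7 = 322, y1_7 = 176, x0_8 = 492, y0_8 = 234, x1_8 = 532, y1_8 = 338, y_9 = 382, r_9 = 20, x_10 = 286, y_10 = 326, r_10 = 70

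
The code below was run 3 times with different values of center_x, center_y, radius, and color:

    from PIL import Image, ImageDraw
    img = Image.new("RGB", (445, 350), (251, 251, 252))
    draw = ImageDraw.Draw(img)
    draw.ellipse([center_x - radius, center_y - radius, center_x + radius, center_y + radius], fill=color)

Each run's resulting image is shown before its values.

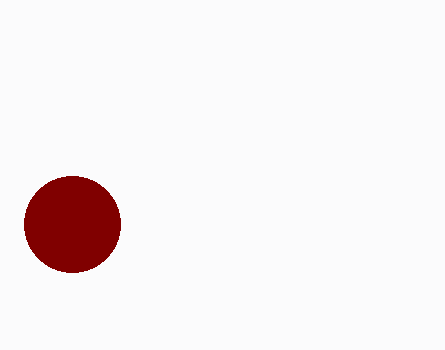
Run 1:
center_x = 72, center_y = 224, radius = 48, color = 'maroon'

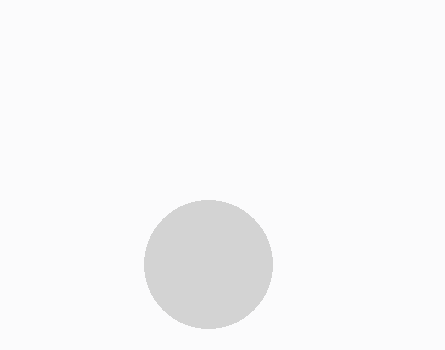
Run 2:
center_x = 208
center_y = 264
radius = 64
color = 'lightgray'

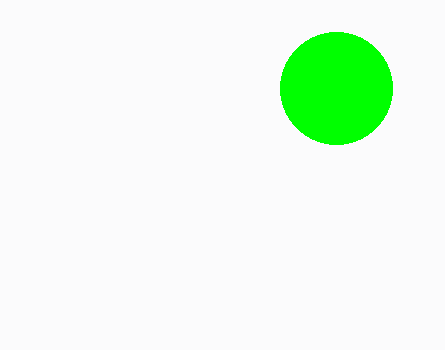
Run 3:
center_x = 336; center_y = 88; radius = 56; color = 'lime'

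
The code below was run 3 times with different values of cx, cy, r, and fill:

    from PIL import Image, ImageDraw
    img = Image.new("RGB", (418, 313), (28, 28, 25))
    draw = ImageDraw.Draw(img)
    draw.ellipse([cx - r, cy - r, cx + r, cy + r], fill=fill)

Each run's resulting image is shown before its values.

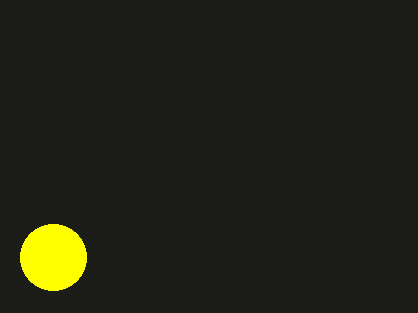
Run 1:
cx = 53, cy = 257, r = 33, fill = 'yellow'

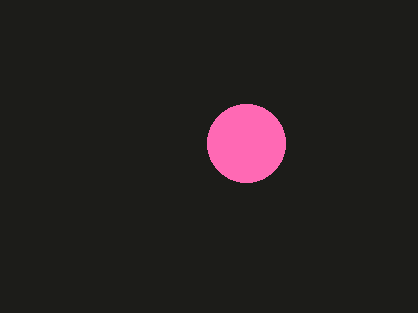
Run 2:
cx = 246, cy = 143, r = 39, fill = 'hotpink'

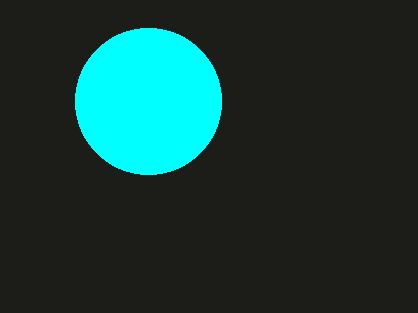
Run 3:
cx = 148
cy = 101
r = 73
fill = 'cyan'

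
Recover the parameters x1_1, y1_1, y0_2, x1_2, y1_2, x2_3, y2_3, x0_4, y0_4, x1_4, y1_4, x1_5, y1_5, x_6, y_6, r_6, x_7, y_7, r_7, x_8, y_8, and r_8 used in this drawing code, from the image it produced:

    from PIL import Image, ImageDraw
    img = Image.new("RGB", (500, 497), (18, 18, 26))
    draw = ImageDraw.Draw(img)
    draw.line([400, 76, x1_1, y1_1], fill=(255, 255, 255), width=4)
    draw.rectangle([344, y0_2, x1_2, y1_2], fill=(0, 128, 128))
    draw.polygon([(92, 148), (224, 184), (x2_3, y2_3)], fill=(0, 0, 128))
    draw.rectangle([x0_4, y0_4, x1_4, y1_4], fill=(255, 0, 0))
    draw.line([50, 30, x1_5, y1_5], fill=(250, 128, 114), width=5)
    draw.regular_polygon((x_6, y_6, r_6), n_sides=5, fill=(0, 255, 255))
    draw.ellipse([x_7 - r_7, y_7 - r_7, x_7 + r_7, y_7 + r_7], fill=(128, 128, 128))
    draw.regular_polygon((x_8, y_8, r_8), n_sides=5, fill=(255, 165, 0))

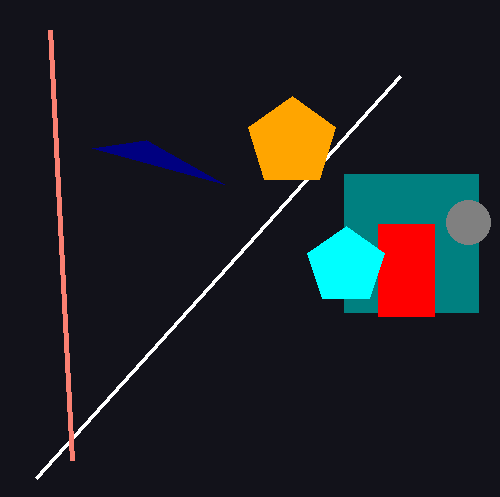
x1_1 = 36; y1_1 = 478; y0_2 = 174; x1_2 = 478; y1_2 = 312; x2_3 = 146; y2_3 = 140; x0_4 = 378; y0_4 = 224; x1_4 = 434; y1_4 = 316; x1_5 = 72; y1_5 = 460; x_6 = 346; y_6 = 266; r_6 = 40; x_7 = 468; y_7 = 222; r_7 = 22; x_8 = 292; y_8 = 142; r_8 = 46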